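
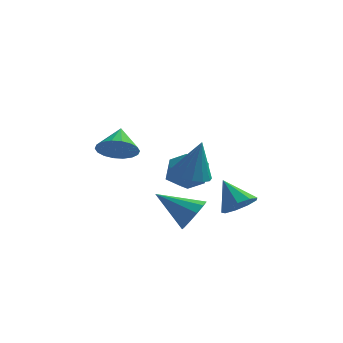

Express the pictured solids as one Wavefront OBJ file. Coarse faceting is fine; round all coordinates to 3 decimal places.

v 1.358 -3.444 -0.118
v 1.808 -3.752 0.709
v -0.478 -3.076 1.018
v 1.897 -3.149 0.658
v 1.781 -2.659 0.311
v 1.503 -2.468 -0.2
v 1.17 -2.651 -0.68
v 0.908 -3.137 -0.945
v 0.819 -3.74 -0.894
v 0.935 -4.23 -0.547
v 1.213 -4.42 -0.036
v 1.546 -4.238 0.444
v 3.467 -3.878 0.847
v 3.94 -4.322 1.528
v 2.633 -2.982 2.013
v 4.258 -3.792 1.348
v 4.206 -3.303 0.935
v 3.808 -3.082 0.48
v 3.251 -3.234 0.198
v 2.795 -3.687 0.219
v 2.654 -4.229 0.534
v 2.893 -4.607 0.996
v 3.401 -4.643 1.388
v 1.182 -3.681 2.67
v 1.797 -4.492 2.609
v 1.698 -3.439 4.65
v 2.101 -4.08 2.479
v 2.159 -3.561 2.401
v 1.954 -3.075 2.395
v 1.543 -2.75 2.462
v 1.035 -2.675 2.585
v 0.567 -2.87 2.731
v 0.263 -3.282 2.861
v 0.205 -3.801 2.939
v 0.41 -4.288 2.946
v 0.821 -4.612 2.878
v 1.329 -4.687 2.755
v -0.422 1.443 -0.238
v 0.243 2.491 -0.262
v 0.997 0.569 0.882
v 1.662 1.617 0.858
v 0.594 1.574 1.489
v -0.282 2.114 0.797
v 1.522 0.946 -0.177
v 0.646 1.486 -0.869
v 1.445 2.183 -0.225
v 0.871 2.571 0.805
v 0.369 0.489 -0.185
v -0.205 0.877 0.845
v -2.567 -0.265 2.507
v -1.58 -0.533 2.854
v -2.533 0.985 3.373
v -1.488 -0.266 2.465
v -1.61 0.001 2.085
v -1.921 0.216 1.788
v -2.361 0.335 1.633
v -2.841 0.335 1.652
v -3.267 0.217 1.84
v -3.555 0.003 2.161
v -3.647 -0.264 2.55
v -3.525 -0.531 2.93
v -3.214 -0.745 3.227
v -2.774 -0.864 3.382
v -2.294 -0.865 3.363
v -1.868 -0.746 3.175
f 2 1 4
f 2 4 3
f 4 1 5
f 4 5 3
f 5 1 6
f 5 6 3
f 6 1 7
f 6 7 3
f 7 1 8
f 7 8 3
f 8 1 9
f 8 9 3
f 9 1 10
f 9 10 3
f 10 1 11
f 10 11 3
f 11 1 12
f 11 12 3
f 12 1 2
f 12 2 3
f 14 13 16
f 14 16 15
f 16 13 17
f 16 17 15
f 17 13 18
f 17 18 15
f 18 13 19
f 18 19 15
f 19 13 20
f 19 20 15
f 20 13 21
f 20 21 15
f 21 13 22
f 21 22 15
f 22 13 23
f 22 23 15
f 23 13 14
f 23 14 15
f 25 24 27
f 25 27 26
f 27 24 28
f 27 28 26
f 28 24 29
f 28 29 26
f 29 24 30
f 29 30 26
f 30 24 31
f 30 31 26
f 31 24 32
f 31 32 26
f 32 24 33
f 32 33 26
f 33 24 34
f 33 34 26
f 34 24 35
f 34 35 26
f 35 24 36
f 35 36 26
f 36 24 37
f 36 37 26
f 37 24 25
f 37 25 26
f 38 49 43
f 38 43 39
f 38 39 45
f 38 45 48
f 38 48 49
f 39 43 47
f 43 49 42
f 49 48 40
f 48 45 44
f 45 39 46
f 41 47 42
f 41 42 40
f 41 40 44
f 41 44 46
f 41 46 47
f 42 47 43
f 40 42 49
f 44 40 48
f 46 44 45
f 47 46 39
f 51 50 53
f 51 53 52
f 53 50 54
f 53 54 52
f 54 50 55
f 54 55 52
f 55 50 56
f 55 56 52
f 56 50 57
f 56 57 52
f 57 50 58
f 57 58 52
f 58 50 59
f 58 59 52
f 59 50 60
f 59 60 52
f 60 50 61
f 60 61 52
f 61 50 62
f 61 62 52
f 62 50 63
f 62 63 52
f 63 50 64
f 63 64 52
f 64 50 65
f 64 65 52
f 65 50 51
f 65 51 52



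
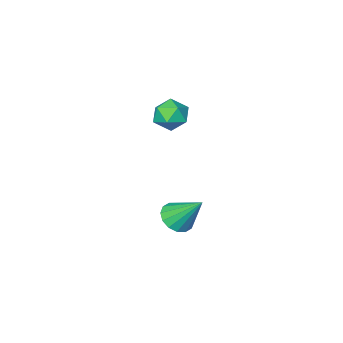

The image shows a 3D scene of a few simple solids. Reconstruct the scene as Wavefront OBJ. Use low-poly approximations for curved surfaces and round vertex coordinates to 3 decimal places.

v 4.035 0.699 -4.199
v 4.514 1.379 -4.591
v 3.525 1.981 -2.601
v 4.073 1.422 -4.766
v 3.622 1.271 -4.789
v 3.282 0.967 -4.654
v 3.143 0.591 -4.396
v 3.243 0.244 -4.086
v 3.556 0.019 -3.806
v 3.996 -0.024 -3.631
v 4.448 0.127 -3.608
v 4.788 0.432 -3.743
v 4.927 0.807 -4.001
v 4.826 1.154 -4.311
v 2.837 -0.163 2.411
v 3.384 0.476 1.955
v 3.936 -1.236 2.225
v 4.483 -0.597 1.769
v 4.318 -0.503 2.707
v 3.638 0.161 2.821
v 3.682 -0.921 1.359
v 3.002 -0.257 1.473
v 3.906 0.008 1.304
v 4.299 0.266 2.138
v 3.021 -1.026 2.042
v 3.414 -0.768 2.876
f 2 1 4
f 2 4 3
f 4 1 5
f 4 5 3
f 5 1 6
f 5 6 3
f 6 1 7
f 6 7 3
f 7 1 8
f 7 8 3
f 8 1 9
f 8 9 3
f 9 1 10
f 9 10 3
f 10 1 11
f 10 11 3
f 11 1 12
f 11 12 3
f 12 1 13
f 12 13 3
f 13 1 14
f 13 14 3
f 14 1 2
f 14 2 3
f 15 26 20
f 15 20 16
f 15 16 22
f 15 22 25
f 15 25 26
f 16 20 24
f 20 26 19
f 26 25 17
f 25 22 21
f 22 16 23
f 18 24 19
f 18 19 17
f 18 17 21
f 18 21 23
f 18 23 24
f 19 24 20
f 17 19 26
f 21 17 25
f 23 21 22
f 24 23 16



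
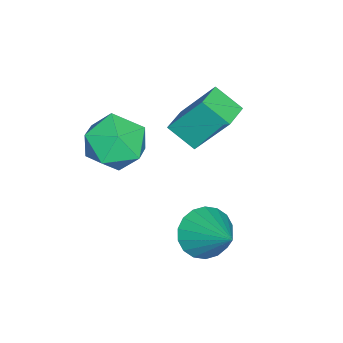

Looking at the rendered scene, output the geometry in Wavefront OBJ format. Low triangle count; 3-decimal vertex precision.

v 0.665 1.951 -3.576
v 1.233 2.166 -4.37
v 1.715 3.209 -2.484
v 0.905 2.465 -4.399
v 0.529 2.662 -4.265
v 0.18 2.719 -3.995
v -0.073 2.623 -3.641
v -0.18 2.394 -3.275
v -0.119 2.077 -2.968
v 0.097 1.736 -2.782
v 0.425 1.436 -2.753
v 0.801 1.239 -2.887
v 1.149 1.183 -3.157
v 1.402 1.278 -3.511
v 1.509 1.507 -3.877
v 1.448 1.824 -4.184
v -2.601 0.877 -1.574
v -2.732 -0.124 -0.854
v -2.69 2.051 0.043
v -2.821 1.05 0.763
v -1.479 0.81 -1.463
v -1.61 -0.191 -0.743
v -1.568 1.984 0.154
v -1.699 0.983 0.874
v 0.026 -0.332 0.632
v 0.987 -0.162 -0.064
v -0.027 -2.198 0.104
v 0.934 -2.028 -0.592
v 1.042 -1.983 0.601
v 1.075 -0.831 0.928
v -0.115 -1.529 -0.888
v -0.082 -0.377 -0.561
v 0.9 -0.902 -1.003
v 1.615 -1.183 -0.083
v -0.655 -1.177 0.123
v 0.06 -1.458 1.043
f 2 1 4
f 2 4 3
f 4 1 5
f 4 5 3
f 5 1 6
f 5 6 3
f 6 1 7
f 6 7 3
f 7 1 8
f 7 8 3
f 8 1 9
f 8 9 3
f 9 1 10
f 9 10 3
f 10 1 11
f 10 11 3
f 11 1 12
f 11 12 3
f 12 1 13
f 12 13 3
f 13 1 14
f 13 14 3
f 14 1 15
f 14 15 3
f 15 1 16
f 15 16 3
f 16 1 2
f 16 2 3
f 18 20 17
f 21 18 17
f 17 20 19
f 19 21 17
f 18 24 20
f 22 18 21
f 22 24 18
f 20 24 19
f 23 21 19
f 19 24 23
f 23 22 21
f 24 22 23
f 25 36 30
f 25 30 26
f 25 26 32
f 25 32 35
f 25 35 36
f 26 30 34
f 30 36 29
f 36 35 27
f 35 32 31
f 32 26 33
f 28 34 29
f 28 29 27
f 28 27 31
f 28 31 33
f 28 33 34
f 29 34 30
f 27 29 36
f 31 27 35
f 33 31 32
f 34 33 26



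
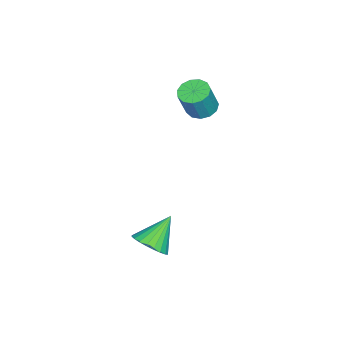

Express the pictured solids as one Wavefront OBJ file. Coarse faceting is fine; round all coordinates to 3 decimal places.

v 3.407 -2.075 -2.653
v 3.912 -2.241 -2.109
v 2.453 -1.685 -1.647
v 3.974 -1.956 -2.16
v 3.95 -1.689 -2.287
v 3.844 -1.48 -2.469
v 3.671 -1.362 -2.679
v 3.458 -1.353 -2.885
v 3.237 -1.453 -3.055
v 3.042 -1.648 -3.165
v 2.903 -1.908 -3.196
v 2.841 -2.194 -3.145
v 2.865 -2.461 -3.019
v 2.971 -2.669 -2.837
v 3.144 -2.787 -2.627
v 3.357 -2.797 -2.421
v 3.578 -2.696 -2.25
v 3.773 -2.501 -2.14
v -1.446 -2.183 1.344
v -0.883 -1.99 1.139
v -0.41 -2.123 2.31
v -0.974 -2.317 2.516
v -1.057 -1.698 1.243
v -0.585 -1.832 2.414
v -1.355 -1.561 1.378
v -0.882 -1.694 2.55
v -1.682 -1.621 1.503
v -1.209 -1.754 2.675
v -1.934 -1.86 1.578
v -1.461 -1.993 2.749
v -2.031 -2.201 1.578
v -1.558 -2.334 2.75
v -1.943 -2.537 1.504
v -1.47 -2.67 2.676
v -1.697 -2.76 1.38
v -1.224 -2.894 2.551
v -1.371 -2.801 1.244
v -0.898 -2.934 2.415
v -1.07 -2.645 1.14
v -0.597 -2.778 2.311
v -0.888 -2.343 1.101
v -0.415 -2.476 2.272
f 2 1 4
f 2 4 3
f 4 1 5
f 4 5 3
f 5 1 6
f 5 6 3
f 6 1 7
f 6 7 3
f 7 1 8
f 7 8 3
f 8 1 9
f 8 9 3
f 9 1 10
f 9 10 3
f 10 1 11
f 10 11 3
f 11 1 12
f 11 12 3
f 12 1 13
f 12 13 3
f 13 1 14
f 13 14 3
f 14 1 15
f 14 15 3
f 15 1 16
f 15 16 3
f 16 1 17
f 16 17 3
f 17 1 18
f 17 18 3
f 18 1 2
f 18 2 3
f 20 19 23
f 20 23 21
f 21 23 24
f 21 24 22
f 23 19 25
f 23 25 24
f 24 25 26
f 24 26 22
f 25 19 27
f 25 27 26
f 26 27 28
f 26 28 22
f 27 19 29
f 27 29 28
f 28 29 30
f 28 30 22
f 29 19 31
f 29 31 30
f 30 31 32
f 30 32 22
f 31 19 33
f 31 33 32
f 32 33 34
f 32 34 22
f 33 19 35
f 33 35 34
f 34 35 36
f 34 36 22
f 35 19 37
f 35 37 36
f 36 37 38
f 36 38 22
f 37 19 39
f 37 39 38
f 38 39 40
f 38 40 22
f 39 19 41
f 39 41 40
f 40 41 42
f 40 42 22
f 41 19 20
f 41 20 42
f 42 20 21
f 42 21 22



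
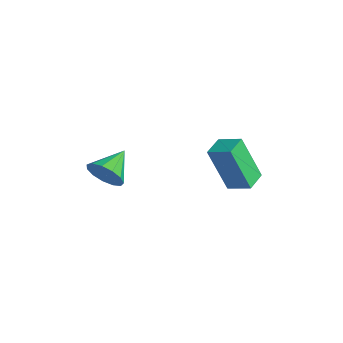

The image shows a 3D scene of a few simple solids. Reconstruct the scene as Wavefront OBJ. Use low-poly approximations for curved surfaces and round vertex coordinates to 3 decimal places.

v -1.629 -1.136 -2.434
v -1.35 -0.662 -2.944
v -2.351 -0.184 -1.946
v -1.694 -0.834 -3.118
v -2.018 -1.102 -3.075
v -2.219 -1.38 -2.828
v -2.232 -1.581 -2.457
v -2.054 -1.641 -2.078
v -1.741 -1.54 -1.813
v -1.393 -1.311 -1.745
v -1.119 -1.026 -1.896
v -1.008 -0.776 -2.218
v -1.094 -0.64 -2.608
v -0.946 3.498 -3.227
v -1.381 2.902 -1.465
v -0.275 4.081 -2.864
v -0.71 3.485 -1.103
v -0.35 2.855 -3.297
v -0.785 2.259 -1.536
v 0.321 3.438 -2.935
v -0.114 2.842 -1.173
f 2 1 4
f 2 4 3
f 4 1 5
f 4 5 3
f 5 1 6
f 5 6 3
f 6 1 7
f 6 7 3
f 7 1 8
f 7 8 3
f 8 1 9
f 8 9 3
f 9 1 10
f 9 10 3
f 10 1 11
f 10 11 3
f 11 1 12
f 11 12 3
f 12 1 13
f 12 13 3
f 13 1 2
f 13 2 3
f 15 17 14
f 18 15 14
f 14 17 16
f 16 18 14
f 15 21 17
f 19 15 18
f 19 21 15
f 17 21 16
f 20 18 16
f 16 21 20
f 20 19 18
f 21 19 20



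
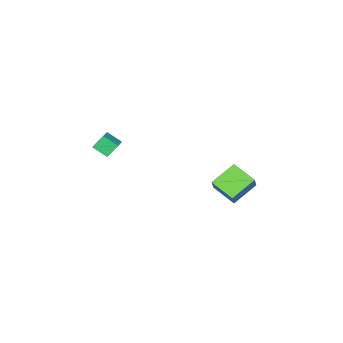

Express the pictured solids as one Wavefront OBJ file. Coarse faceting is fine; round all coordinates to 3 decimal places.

v 3.022 -3.397 1.415
v 3.48 -4.149 1.968
v 3.686 -2.754 1.739
v 4.144 -3.506 2.292
v 3.616 -3.614 0.628
v 4.074 -4.366 1.181
v 4.28 -2.971 0.952
v 4.738 -3.723 1.505
v -3.054 -1.067 -5.097
v -2.711 -2.559 -4.482
v -4.65 -1.073 -4.222
v -4.307 -2.565 -3.607
v -2.473 -0.495 -4.033
v -2.13 -1.987 -3.418
v -4.069 -0.501 -3.158
v -3.726 -1.993 -2.543
f 2 4 1
f 5 2 1
f 1 4 3
f 3 5 1
f 2 8 4
f 6 2 5
f 6 8 2
f 4 8 3
f 7 5 3
f 3 8 7
f 7 6 5
f 8 6 7
f 10 12 9
f 13 10 9
f 9 12 11
f 11 13 9
f 10 16 12
f 14 10 13
f 14 16 10
f 12 16 11
f 15 13 11
f 11 16 15
f 15 14 13
f 16 14 15



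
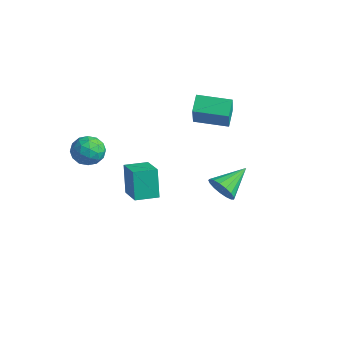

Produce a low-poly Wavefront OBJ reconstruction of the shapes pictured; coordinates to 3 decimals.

v -1.312 2.585 1.025
v -0.516 1.848 2.597
v -1.83 3.272 1.61
v -1.034 2.535 3.182
v 0.034 3.725 0.878
v 0.83 2.988 2.45
v -0.484 4.412 1.463
v 0.312 3.675 3.035
v 2.907 0.724 -0.49
v 3.262 1.031 -1.162
v 2.853 2.316 0.21
v 2.878 1.053 -1.241
v 2.501 0.999 -1.147
v 2.216 0.882 -0.903
v 2.09 0.729 -0.564
v 2.151 0.575 -0.208
v 2.386 0.455 0.083
v 2.739 0.396 0.243
v 3.131 0.413 0.235
v 3.472 0.501 0.061
v 3.683 0.64 -0.239
v 3.717 0.798 -0.597
v 3.564 0.94 -0.93
v -3.935 -1.472 0.071
v -3.351 -1.79 0.699
v -3.629 -2.63 -0.799
v -3.045 -2.948 -0.171
v -3.944 -2.951 -0.002
v -4.133 -2.235 0.536
v -2.847 -2.185 -0.636
v -3.036 -1.469 -0.098
v -2.678 -2.23 0.262
v -3.356 -2.703 0.654
v -3.624 -1.717 -0.754
v -4.302 -2.19 -0.362
v -3.67 -1.529 0.461
v -3.31 -2.891 -0.561
v -3.838 -2.893 -0.462
v -3.495 -3.079 -0.093
v -4.13 -1.791 0.365
v -3.786 -1.978 0.734
v -4.135 -2.66 0.322
v -3.194 -2.442 -0.834
v -2.85 -2.629 -0.465
v -3.485 -1.341 -0.007
v -3.142 -1.527 0.362
v -2.845 -1.76 -0.422
v -2.931 -1.974 0.574
v -2.751 -2.655 0.063
v -2.635 -2.207 -0.211
v -2.746 -1.786 0.105
v -3.33 -2.253 0.804
v -3.149 -2.933 0.293
v -3.678 -2.935 0.392
v -3.789 -2.515 0.708
v -2.934 -2.512 0.547
v -3.831 -1.487 -0.393
v -3.65 -2.167 -0.904
v -3.191 -1.905 -0.808
v -3.302 -1.485 -0.492
v -4.229 -1.765 -0.163
v -4.049 -2.446 -0.674
v -4.234 -2.634 -0.205
v -4.345 -2.213 0.111
v -4.046 -1.908 -0.647
v -3.77 0.26 -4.703
v -4.318 0.604 -3.077
v -3.285 1.431 -4.787
v -3.833 1.775 -3.161
v -2.327 -0.295 -4.099
v -2.875 0.049 -2.473
v -1.842 0.876 -4.183
v -2.39 1.22 -2.557
f 2 4 1
f 5 2 1
f 1 4 3
f 3 5 1
f 2 8 4
f 6 2 5
f 6 8 2
f 4 8 3
f 7 5 3
f 3 8 7
f 7 6 5
f 8 6 7
f 10 9 12
f 10 12 11
f 12 9 13
f 12 13 11
f 13 9 14
f 13 14 11
f 14 9 15
f 14 15 11
f 15 9 16
f 15 16 11
f 16 9 17
f 16 17 11
f 17 9 18
f 17 18 11
f 18 9 19
f 18 19 11
f 19 9 20
f 19 20 11
f 20 9 21
f 20 21 11
f 21 9 22
f 21 22 11
f 22 9 23
f 22 23 11
f 23 9 10
f 23 10 11
f 24 61 40
f 61 35 64
f 40 64 29
f 61 64 40
f 24 40 36
f 40 29 41
f 36 41 25
f 40 41 36
f 24 36 45
f 36 25 46
f 45 46 31
f 36 46 45
f 24 45 57
f 45 31 60
f 57 60 34
f 45 60 57
f 24 57 61
f 57 34 65
f 61 65 35
f 57 65 61
f 25 41 52
f 41 29 55
f 52 55 33
f 41 55 52
f 29 64 42
f 64 35 63
f 42 63 28
f 64 63 42
f 35 65 62
f 65 34 58
f 62 58 26
f 65 58 62
f 34 60 59
f 60 31 47
f 59 47 30
f 60 47 59
f 31 46 51
f 46 25 48
f 51 48 32
f 46 48 51
f 27 53 39
f 53 33 54
f 39 54 28
f 53 54 39
f 27 39 37
f 39 28 38
f 37 38 26
f 39 38 37
f 27 37 44
f 37 26 43
f 44 43 30
f 37 43 44
f 27 44 49
f 44 30 50
f 49 50 32
f 44 50 49
f 27 49 53
f 49 32 56
f 53 56 33
f 49 56 53
f 28 54 42
f 54 33 55
f 42 55 29
f 54 55 42
f 26 38 62
f 38 28 63
f 62 63 35
f 38 63 62
f 30 43 59
f 43 26 58
f 59 58 34
f 43 58 59
f 32 50 51
f 50 30 47
f 51 47 31
f 50 47 51
f 33 56 52
f 56 32 48
f 52 48 25
f 56 48 52
f 67 69 66
f 70 67 66
f 66 69 68
f 68 70 66
f 67 73 69
f 71 67 70
f 71 73 67
f 69 73 68
f 72 70 68
f 68 73 72
f 72 71 70
f 73 71 72



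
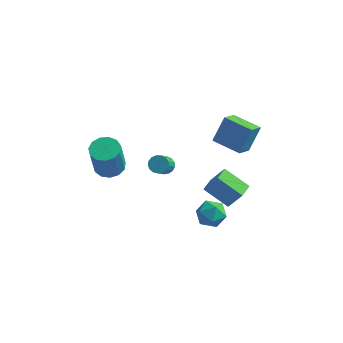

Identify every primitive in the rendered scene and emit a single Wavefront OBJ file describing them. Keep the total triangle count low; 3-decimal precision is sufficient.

v 2.409 -0.896 -1.917
v 3.147 -1.101 -2.239
v 2.333 -2.099 -1.321
v 3.071 -2.304 -1.643
v 3.023 -1.722 -1.053
v 3.07 -0.979 -1.421
v 2.41 -2.221 -2.139
v 2.457 -1.478 -2.507
v 3.147 -1.921 -2.376
v 3.526 -1.612 -1.705
v 1.954 -1.588 -1.855
v 2.333 -1.279 -1.184
v -3.413 0.345 -1.882
v -2.729 0.762 -1.763
v -2.684 0.153 0.12
v -3.367 -0.265 0.002
v -3.072 1.046 -1.663
v -3.027 0.437 0.22
v -3.523 1.107 -1.632
v -3.478 0.498 0.251
v -3.939 0.926 -1.681
v -3.894 0.317 0.202
v -4.188 0.561 -1.793
v -4.143 -0.048 0.09
v -4.191 0.127 -1.934
v -4.146 -0.483 -0.05
v -3.947 -0.239 -2.058
v -3.902 -0.848 -0.174
v -3.533 -0.418 -2.126
v -3.488 -1.028 -0.242
v -3.081 -0.356 -2.116
v -3.036 -0.965 -0.233
v -2.734 -0.071 -2.032
v -2.689 -0.68 -0.149
v -2.603 0.345 -1.901
v -2.558 -0.264 -0.017
v -1.833 3.68 -4.173
v -1.567 4.018 -3.831
v -1.541 3.118 -2.964
v -1.807 2.78 -3.307
v -1.821 4.062 -3.778
v -1.795 3.162 -2.911
v -2.078 4.018 -3.815
v -2.052 3.118 -2.948
v -2.279 3.897 -3.935
v -2.253 2.997 -3.068
v -2.377 3.726 -4.109
v -2.351 2.826 -3.242
v -2.351 3.545 -4.298
v -2.325 2.645 -3.431
v -2.207 3.394 -4.459
v -2.18 2.494 -3.592
v -1.976 3.309 -4.554
v -1.95 2.409 -3.687
v -1.713 3.309 -4.562
v -1.687 2.409 -3.695
v -1.477 3.394 -4.481
v -1.451 2.494 -3.614
v -1.323 3.545 -4.329
v -1.297 2.645 -3.462
v -1.286 3.726 -4.142
v -1.26 2.826 -3.275
v -1.374 3.897 -3.962
v -1.348 2.997 -3.095
v 1.654 2.653 0.122
v 1.53 1.658 0.705
v 1.987 3.377 1.428
v 1.862 2.382 2.011
v 3.178 2.338 -0.091
v 3.053 1.343 0.492
v 3.51 3.062 1.215
v 3.386 2.067 1.798
v 2.046 -0.844 -0.788
v 2.736 -0.795 0.289
v 2.067 0.054 -0.842
v 2.757 0.103 0.235
v 3.343 -0.923 -1.615
v 4.033 -0.874 -0.538
v 3.364 -0.025 -1.669
v 4.054 0.024 -0.592
f 1 12 6
f 1 6 2
f 1 2 8
f 1 8 11
f 1 11 12
f 2 6 10
f 6 12 5
f 12 11 3
f 11 8 7
f 8 2 9
f 4 10 5
f 4 5 3
f 4 3 7
f 4 7 9
f 4 9 10
f 5 10 6
f 3 5 12
f 7 3 11
f 9 7 8
f 10 9 2
f 14 13 17
f 14 17 15
f 15 17 18
f 15 18 16
f 17 13 19
f 17 19 18
f 18 19 20
f 18 20 16
f 19 13 21
f 19 21 20
f 20 21 22
f 20 22 16
f 21 13 23
f 21 23 22
f 22 23 24
f 22 24 16
f 23 13 25
f 23 25 24
f 24 25 26
f 24 26 16
f 25 13 27
f 25 27 26
f 26 27 28
f 26 28 16
f 27 13 29
f 27 29 28
f 28 29 30
f 28 30 16
f 29 13 31
f 29 31 30
f 30 31 32
f 30 32 16
f 31 13 33
f 31 33 32
f 32 33 34
f 32 34 16
f 33 13 35
f 33 35 34
f 34 35 36
f 34 36 16
f 35 13 14
f 35 14 36
f 36 14 15
f 36 15 16
f 38 37 41
f 38 41 39
f 39 41 42
f 39 42 40
f 41 37 43
f 41 43 42
f 42 43 44
f 42 44 40
f 43 37 45
f 43 45 44
f 44 45 46
f 44 46 40
f 45 37 47
f 45 47 46
f 46 47 48
f 46 48 40
f 47 37 49
f 47 49 48
f 48 49 50
f 48 50 40
f 49 37 51
f 49 51 50
f 50 51 52
f 50 52 40
f 51 37 53
f 51 53 52
f 52 53 54
f 52 54 40
f 53 37 55
f 53 55 54
f 54 55 56
f 54 56 40
f 55 37 57
f 55 57 56
f 56 57 58
f 56 58 40
f 57 37 59
f 57 59 58
f 58 59 60
f 58 60 40
f 59 37 61
f 59 61 60
f 60 61 62
f 60 62 40
f 61 37 63
f 61 63 62
f 62 63 64
f 62 64 40
f 63 37 38
f 63 38 64
f 64 38 39
f 64 39 40
f 66 68 65
f 69 66 65
f 65 68 67
f 67 69 65
f 66 72 68
f 70 66 69
f 70 72 66
f 68 72 67
f 71 69 67
f 67 72 71
f 71 70 69
f 72 70 71
f 74 76 73
f 77 74 73
f 73 76 75
f 75 77 73
f 74 80 76
f 78 74 77
f 78 80 74
f 76 80 75
f 79 77 75
f 75 80 79
f 79 78 77
f 80 78 79



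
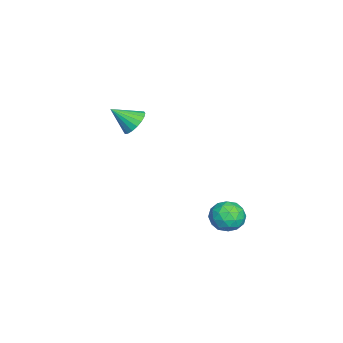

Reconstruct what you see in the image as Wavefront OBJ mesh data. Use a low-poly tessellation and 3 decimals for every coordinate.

v -2.405 -3.179 3.208
v -1.855 -2.75 3.639
v -2.255 -4.321 4.152
v -2.171 -2.66 3.798
v -2.533 -2.673 3.84
v -2.87 -2.786 3.757
v -3.115 -2.977 3.565
v -3.219 -3.207 3.302
v -3.162 -3.432 3.021
v -2.955 -3.607 2.776
v -2.639 -3.697 2.617
v -2.277 -3.684 2.575
v -1.94 -3.571 2.659
v -1.695 -3.381 2.85
v -1.591 -3.15 3.113
v -1.648 -2.925 3.395
v 3.948 2.818 0.734
v 4.607 2.225 0.913
v 2.953 1.855 1.207
v 3.612 1.262 1.386
v 3.532 2.014 1.883
v 4.147 2.608 1.591
v 3.413 1.472 0.529
v 4.028 2.066 0.237
v 4.276 1.393 0.787
v 4.35 1.728 1.624
v 3.21 2.352 0.496
v 3.284 2.687 1.333
v 4.365 2.606 0.782
v 3.195 1.474 1.338
v 3.148 1.916 1.63
v 3.535 1.567 1.735
v 4.095 2.831 1.18
v 4.482 2.483 1.286
v 3.85 2.359 1.856
v 3.078 1.597 0.834
v 3.465 1.249 0.94
v 4.025 2.513 0.385
v 4.412 2.164 0.49
v 3.71 1.721 0.264
v 4.558 1.768 0.813
v 3.973 1.202 1.091
v 3.856 1.325 0.588
v 4.217 1.675 0.416
v 4.601 1.965 1.305
v 4.016 1.399 1.583
v 3.969 1.841 1.875
v 4.331 2.191 1.703
v 4.406 1.476 1.231
v 3.544 2.681 0.537
v 2.959 2.115 0.815
v 3.229 1.889 0.417
v 3.591 2.239 0.245
v 3.587 2.878 1.029
v 3.002 2.312 1.307
v 3.343 2.405 1.704
v 3.704 2.755 1.532
v 3.154 2.604 0.889
f 2 1 4
f 2 4 3
f 4 1 5
f 4 5 3
f 5 1 6
f 5 6 3
f 6 1 7
f 6 7 3
f 7 1 8
f 7 8 3
f 8 1 9
f 8 9 3
f 9 1 10
f 9 10 3
f 10 1 11
f 10 11 3
f 11 1 12
f 11 12 3
f 12 1 13
f 12 13 3
f 13 1 14
f 13 14 3
f 14 1 15
f 14 15 3
f 15 1 16
f 15 16 3
f 16 1 2
f 16 2 3
f 17 54 33
f 54 28 57
f 33 57 22
f 54 57 33
f 17 33 29
f 33 22 34
f 29 34 18
f 33 34 29
f 17 29 38
f 29 18 39
f 38 39 24
f 29 39 38
f 17 38 50
f 38 24 53
f 50 53 27
f 38 53 50
f 17 50 54
f 50 27 58
f 54 58 28
f 50 58 54
f 18 34 45
f 34 22 48
f 45 48 26
f 34 48 45
f 22 57 35
f 57 28 56
f 35 56 21
f 57 56 35
f 28 58 55
f 58 27 51
f 55 51 19
f 58 51 55
f 27 53 52
f 53 24 40
f 52 40 23
f 53 40 52
f 24 39 44
f 39 18 41
f 44 41 25
f 39 41 44
f 20 46 32
f 46 26 47
f 32 47 21
f 46 47 32
f 20 32 30
f 32 21 31
f 30 31 19
f 32 31 30
f 20 30 37
f 30 19 36
f 37 36 23
f 30 36 37
f 20 37 42
f 37 23 43
f 42 43 25
f 37 43 42
f 20 42 46
f 42 25 49
f 46 49 26
f 42 49 46
f 21 47 35
f 47 26 48
f 35 48 22
f 47 48 35
f 19 31 55
f 31 21 56
f 55 56 28
f 31 56 55
f 23 36 52
f 36 19 51
f 52 51 27
f 36 51 52
f 25 43 44
f 43 23 40
f 44 40 24
f 43 40 44
f 26 49 45
f 49 25 41
f 45 41 18
f 49 41 45



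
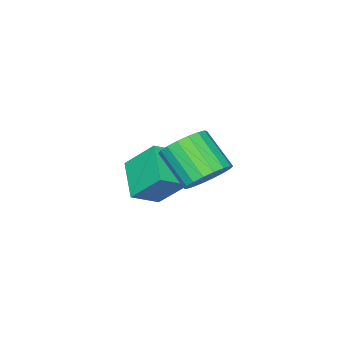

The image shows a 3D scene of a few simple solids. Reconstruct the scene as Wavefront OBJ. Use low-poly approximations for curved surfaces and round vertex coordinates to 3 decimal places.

v -1.583 0.965 1.383
v -0.654 0.837 1.314
v -0.748 -0.453 2.449
v -1.677 -0.325 2.517
v -0.687 1.113 1.626
v -0.781 -0.176 2.761
v -0.898 1.361 1.89
v -0.992 0.072 3.024
v -1.244 1.53 2.053
v -1.338 0.241 3.188
v -1.657 1.587 2.083
v -1.751 0.298 3.218
v -2.056 1.521 1.975
v -2.15 0.231 3.11
v -2.361 1.344 1.749
v -2.455 0.055 2.884
v -2.512 1.093 1.451
v -2.606 -0.197 2.586
v -2.479 0.816 1.139
v -2.573 -0.473 2.274
v -2.268 0.568 0.876
v -2.362 -0.721 2.01
v -1.922 0.399 0.712
v -2.016 -0.89 1.847
v -1.509 0.342 0.682
v -1.603 -0.947 1.817
v -1.11 0.409 0.79
v -1.204 -0.881 1.925
v -0.805 0.585 1.016
v -0.899 -0.704 2.151
v -2.717 -4.206 -0.655
v -3.047 -3.054 0.607
v -3.772 -3.856 -1.25
v -4.101 -2.704 0.012
v -1.839 -3.016 -1.512
v -2.168 -1.864 -0.25
v -2.893 -2.666 -2.107
v -3.223 -1.514 -0.845
f 2 1 5
f 2 5 3
f 3 5 6
f 3 6 4
f 5 1 7
f 5 7 6
f 6 7 8
f 6 8 4
f 7 1 9
f 7 9 8
f 8 9 10
f 8 10 4
f 9 1 11
f 9 11 10
f 10 11 12
f 10 12 4
f 11 1 13
f 11 13 12
f 12 13 14
f 12 14 4
f 13 1 15
f 13 15 14
f 14 15 16
f 14 16 4
f 15 1 17
f 15 17 16
f 16 17 18
f 16 18 4
f 17 1 19
f 17 19 18
f 18 19 20
f 18 20 4
f 19 1 21
f 19 21 20
f 20 21 22
f 20 22 4
f 21 1 23
f 21 23 22
f 22 23 24
f 22 24 4
f 23 1 25
f 23 25 24
f 24 25 26
f 24 26 4
f 25 1 27
f 25 27 26
f 26 27 28
f 26 28 4
f 27 1 29
f 27 29 28
f 28 29 30
f 28 30 4
f 29 1 2
f 29 2 30
f 30 2 3
f 30 3 4
f 32 34 31
f 35 32 31
f 31 34 33
f 33 35 31
f 32 38 34
f 36 32 35
f 36 38 32
f 34 38 33
f 37 35 33
f 33 38 37
f 37 36 35
f 38 36 37



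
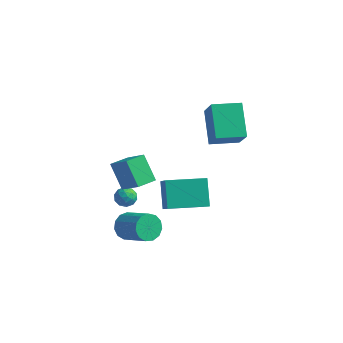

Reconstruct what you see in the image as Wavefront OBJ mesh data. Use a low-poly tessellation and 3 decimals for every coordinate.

v -0.101 -0.339 0.936
v 1.03 -1.382 2.15
v 1.352 1.176 0.884
v 2.483 0.133 2.098
v 0.637 -1.093 -0.398
v 1.768 -2.136 0.816
v 2.09 0.422 -0.45
v 3.221 -0.621 0.764
v -3.728 1.39 -2.358
v -3.104 1.241 -2.19
v -3.756 0.539 -3.01
v -3.132 0.39 -2.842
v -3.62 0.324 -2.398
v -3.602 0.85 -1.995
v -3.258 0.93 -3.205
v -3.24 1.456 -2.802
v -2.814 0.957 -2.713
v -3.038 0.582 -2.215
v -3.822 1.198 -2.985
v -4.046 0.823 -2.487
v -3.413 1.39 -2.217
v -3.447 0.39 -2.983
v -3.733 0.351 -2.722
v -3.367 0.264 -2.624
v -3.706 1.16 -2.102
v -3.34 1.072 -2.004
v -3.643 0.534 -2.126
v -3.52 0.708 -3.196
v -3.154 0.62 -3.098
v -3.493 1.516 -2.576
v -3.127 1.429 -2.478
v -3.217 1.246 -3.074
v -2.876 1.135 -2.426
v -2.893 0.635 -2.809
v -2.967 0.953 -3.022
v -2.956 1.262 -2.785
v -3.008 0.915 -2.133
v -3.025 0.415 -2.516
v -3.311 0.376 -2.255
v -3.301 0.685 -2.018
v -2.837 0.748 -2.44
v -3.835 1.365 -2.684
v -3.852 0.865 -3.067
v -3.559 1.095 -3.182
v -3.549 1.404 -2.945
v -3.967 1.145 -2.391
v -3.984 0.645 -2.774
v -3.904 0.518 -2.415
v -3.893 0.827 -2.178
v -4.023 1.032 -2.76
v -3.152 0.28 -1.49
v -4.139 0.535 -0.079
v -2.921 1.426 -1.535
v -3.907 1.681 -0.125
v -1.873 0.059 -0.555
v -2.859 0.314 0.855
v -1.641 1.205 -0.601
v -2.628 1.46 0.81
v 0.544 2.826 2.259
v -0.569 3.895 3.757
v 1.594 4.031 2.18
v 0.48 5.099 3.677
v 1.62 1.981 3.663
v 0.506 3.049 5.16
v 2.669 3.185 3.583
v 1.556 4.254 5.081
v -1.527 -1.28 -2.663
v -1.139 -0.938 -3.337
v 0.455 -1.157 -2.531
v 0.067 -1.5 -1.857
v -1.239 -0.576 -3.041
v 0.355 -0.795 -2.234
v -1.431 -0.437 -2.624
v 0.163 -0.656 -1.818
v -1.653 -0.566 -2.22
v -0.059 -0.785 -1.414
v -1.835 -0.922 -1.957
v -0.241 -1.141 -1.15
v -1.92 -1.392 -1.918
v -0.325 -1.611 -1.111
v -1.879 -1.826 -2.115
v -0.285 -2.045 -1.309
v -1.727 -2.087 -2.487
v -0.133 -2.307 -1.68
v -1.512 -2.092 -2.914
v 0.083 -2.311 -2.108
v -1.301 -1.84 -3.262
v 0.293 -2.059 -2.456
v -1.162 -1.409 -3.42
v 0.432 -1.628 -2.613
f 2 4 1
f 5 2 1
f 1 4 3
f 3 5 1
f 2 8 4
f 6 2 5
f 6 8 2
f 4 8 3
f 7 5 3
f 3 8 7
f 7 6 5
f 8 6 7
f 9 46 25
f 46 20 49
f 25 49 14
f 46 49 25
f 9 25 21
f 25 14 26
f 21 26 10
f 25 26 21
f 9 21 30
f 21 10 31
f 30 31 16
f 21 31 30
f 9 30 42
f 30 16 45
f 42 45 19
f 30 45 42
f 9 42 46
f 42 19 50
f 46 50 20
f 42 50 46
f 10 26 37
f 26 14 40
f 37 40 18
f 26 40 37
f 14 49 27
f 49 20 48
f 27 48 13
f 49 48 27
f 20 50 47
f 50 19 43
f 47 43 11
f 50 43 47
f 19 45 44
f 45 16 32
f 44 32 15
f 45 32 44
f 16 31 36
f 31 10 33
f 36 33 17
f 31 33 36
f 12 38 24
f 38 18 39
f 24 39 13
f 38 39 24
f 12 24 22
f 24 13 23
f 22 23 11
f 24 23 22
f 12 22 29
f 22 11 28
f 29 28 15
f 22 28 29
f 12 29 34
f 29 15 35
f 34 35 17
f 29 35 34
f 12 34 38
f 34 17 41
f 38 41 18
f 34 41 38
f 13 39 27
f 39 18 40
f 27 40 14
f 39 40 27
f 11 23 47
f 23 13 48
f 47 48 20
f 23 48 47
f 15 28 44
f 28 11 43
f 44 43 19
f 28 43 44
f 17 35 36
f 35 15 32
f 36 32 16
f 35 32 36
f 18 41 37
f 41 17 33
f 37 33 10
f 41 33 37
f 52 54 51
f 55 52 51
f 51 54 53
f 53 55 51
f 52 58 54
f 56 52 55
f 56 58 52
f 54 58 53
f 57 55 53
f 53 58 57
f 57 56 55
f 58 56 57
f 60 62 59
f 63 60 59
f 59 62 61
f 61 63 59
f 60 66 62
f 64 60 63
f 64 66 60
f 62 66 61
f 65 63 61
f 61 66 65
f 65 64 63
f 66 64 65
f 68 67 71
f 68 71 69
f 69 71 72
f 69 72 70
f 71 67 73
f 71 73 72
f 72 73 74
f 72 74 70
f 73 67 75
f 73 75 74
f 74 75 76
f 74 76 70
f 75 67 77
f 75 77 76
f 76 77 78
f 76 78 70
f 77 67 79
f 77 79 78
f 78 79 80
f 78 80 70
f 79 67 81
f 79 81 80
f 80 81 82
f 80 82 70
f 81 67 83
f 81 83 82
f 82 83 84
f 82 84 70
f 83 67 85
f 83 85 84
f 84 85 86
f 84 86 70
f 85 67 87
f 85 87 86
f 86 87 88
f 86 88 70
f 87 67 89
f 87 89 88
f 88 89 90
f 88 90 70
f 89 67 68
f 89 68 90
f 90 68 69
f 90 69 70



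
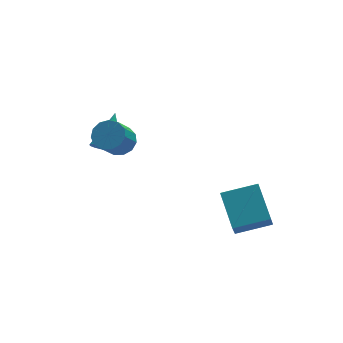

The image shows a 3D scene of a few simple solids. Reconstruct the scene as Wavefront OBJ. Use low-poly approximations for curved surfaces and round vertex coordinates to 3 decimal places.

v 3.283 -3.777 -2.333
v 2.922 -4.421 -1.252
v 3.294 -2.129 -1.348
v 2.933 -2.773 -0.266
v 4.927 -4.027 -1.934
v 4.566 -4.671 -0.852
v 4.938 -2.379 -0.948
v 4.577 -3.023 0.133
v -1.28 0.247 1.474
v -0.81 -0.271 1.716
v -0.48 1.513 2.626
v -0.656 -0.151 1.478
v -0.61 0.037 1.239
v -0.68 0.262 1.041
v -0.854 0.484 0.917
v -1.101 0.665 0.89
v -1.379 0.774 0.964
v -1.64 0.792 1.125
v -1.839 0.715 1.347
v -1.941 0.558 1.591
v -1.929 0.347 1.815
v -1.805 0.118 1.979
v -1.59 -0.088 2.056
v -1.321 -0.236 2.033
v -1.046 -0.301 1.912
v -0.919 -0.676 2.63
v -0.239 -0.789 2.972
v -0.941 -1.497 4.133
v -1.621 -1.384 3.79
v -0.386 -0.407 3.116
v -1.088 -1.116 4.277
v -0.702 -0.111 3.106
v -1.405 -0.819 4.266
v -1.088 0.006 2.944
v -1.79 -0.702 4.105
v -1.419 -0.093 2.683
v -2.121 -0.801 3.843
v -1.592 -0.378 2.405
v -2.294 -1.086 3.565
v -1.551 -0.757 2.198
v -2.253 -1.465 3.358
v -1.309 -1.11 2.128
v -2.012 -1.819 3.289
v -0.944 -1.326 2.218
v -1.646 -2.034 3.378
v -0.57 -1.335 2.438
v -1.272 -2.043 3.599
v -0.307 -1.135 2.72
v -1.01 -1.843 3.88
f 2 4 1
f 5 2 1
f 1 4 3
f 3 5 1
f 2 8 4
f 6 2 5
f 6 8 2
f 4 8 3
f 7 5 3
f 3 8 7
f 7 6 5
f 8 6 7
f 10 9 12
f 10 12 11
f 12 9 13
f 12 13 11
f 13 9 14
f 13 14 11
f 14 9 15
f 14 15 11
f 15 9 16
f 15 16 11
f 16 9 17
f 16 17 11
f 17 9 18
f 17 18 11
f 18 9 19
f 18 19 11
f 19 9 20
f 19 20 11
f 20 9 21
f 20 21 11
f 21 9 22
f 21 22 11
f 22 9 23
f 22 23 11
f 23 9 24
f 23 24 11
f 24 9 25
f 24 25 11
f 25 9 10
f 25 10 11
f 27 26 30
f 27 30 28
f 28 30 31
f 28 31 29
f 30 26 32
f 30 32 31
f 31 32 33
f 31 33 29
f 32 26 34
f 32 34 33
f 33 34 35
f 33 35 29
f 34 26 36
f 34 36 35
f 35 36 37
f 35 37 29
f 36 26 38
f 36 38 37
f 37 38 39
f 37 39 29
f 38 26 40
f 38 40 39
f 39 40 41
f 39 41 29
f 40 26 42
f 40 42 41
f 41 42 43
f 41 43 29
f 42 26 44
f 42 44 43
f 43 44 45
f 43 45 29
f 44 26 46
f 44 46 45
f 45 46 47
f 45 47 29
f 46 26 48
f 46 48 47
f 47 48 49
f 47 49 29
f 48 26 27
f 48 27 49
f 49 27 28
f 49 28 29



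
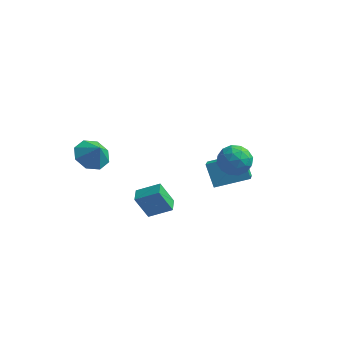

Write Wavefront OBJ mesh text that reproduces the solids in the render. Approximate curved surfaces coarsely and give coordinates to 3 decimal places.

v -3.816 -2.485 1.128
v -2.923 -2.312 0.625
v -3.244 -2.755 2.052
v -3.199 -1.66 0.987
v -3.838 -1.491 1.431
v -4.463 -1.904 1.698
v -4.71 -2.658 1.631
v -4.433 -3.311 1.269
v -3.795 -3.48 0.824
v -3.169 -3.066 0.558
v -0.383 -3.583 -2.218
v -1.065 -3.772 -0.827
v -0.58 -2.746 -2.2
v -1.261 -2.935 -0.81
v 0.861 -3.305 -1.57
v 0.18 -3.494 -0.18
v 0.665 -2.468 -1.553
v -0.017 -2.657 -0.162
v 1.178 3.766 -5.144
v 1.476 2.374 -4.216
v 0.495 4.458 -3.885
v 0.793 3.066 -2.957
v 3.047 4.554 -4.563
v 3.345 3.162 -3.635
v 2.364 5.246 -3.304
v 2.662 3.854 -2.376
v 3.557 0.512 0.797
v 4.021 -0.118 1.453
v 2.719 -0.762 0.167
v 3.183 -1.392 0.823
v 2.507 -0.708 1.163
v 3.025 0.08 1.553
v 3.715 -0.96 0.067
v 4.233 -0.172 0.457
v 4.118 -1.027 1.002
v 3.372 -0.871 1.679
v 3.368 -0.009 -0.059
v 2.622 0.147 0.618
v 3.863 0.309 1.181
v 2.877 -1.189 0.439
v 2.48 -0.787 0.64
v 2.753 -1.157 1.025
v 3.277 0.425 1.239
v 3.55 0.055 1.625
v 2.66 -0.292 1.454
v 3.19 -0.935 -0.005
v 3.463 -1.305 0.381
v 3.987 0.277 0.595
v 4.26 -0.093 0.98
v 4.08 -0.588 0.166
v 4.192 -0.595 1.301
v 3.7 -1.344 0.93
v 4.012 -1.091 0.486
v 4.317 -0.628 0.715
v 3.754 -0.504 1.699
v 3.261 -1.253 1.328
v 2.864 -0.851 1.528
v 3.168 -0.388 1.757
v 3.811 -1.038 1.433
v 3.479 0.373 0.292
v 2.986 -0.376 -0.079
v 3.572 -0.492 -0.137
v 3.876 -0.029 0.092
v 3.04 0.464 0.69
v 2.548 -0.285 0.319
v 2.423 -0.252 0.905
v 2.728 0.211 1.134
v 2.929 0.158 0.187
f 2 1 4
f 2 4 3
f 4 1 5
f 4 5 3
f 5 1 6
f 5 6 3
f 6 1 7
f 6 7 3
f 7 1 8
f 7 8 3
f 8 1 9
f 8 9 3
f 9 1 10
f 9 10 3
f 10 1 2
f 10 2 3
f 12 14 11
f 15 12 11
f 11 14 13
f 13 15 11
f 12 18 14
f 16 12 15
f 16 18 12
f 14 18 13
f 17 15 13
f 13 18 17
f 17 16 15
f 18 16 17
f 20 22 19
f 23 20 19
f 19 22 21
f 21 23 19
f 20 26 22
f 24 20 23
f 24 26 20
f 22 26 21
f 25 23 21
f 21 26 25
f 25 24 23
f 26 24 25
f 27 64 43
f 64 38 67
f 43 67 32
f 64 67 43
f 27 43 39
f 43 32 44
f 39 44 28
f 43 44 39
f 27 39 48
f 39 28 49
f 48 49 34
f 39 49 48
f 27 48 60
f 48 34 63
f 60 63 37
f 48 63 60
f 27 60 64
f 60 37 68
f 64 68 38
f 60 68 64
f 28 44 55
f 44 32 58
f 55 58 36
f 44 58 55
f 32 67 45
f 67 38 66
f 45 66 31
f 67 66 45
f 38 68 65
f 68 37 61
f 65 61 29
f 68 61 65
f 37 63 62
f 63 34 50
f 62 50 33
f 63 50 62
f 34 49 54
f 49 28 51
f 54 51 35
f 49 51 54
f 30 56 42
f 56 36 57
f 42 57 31
f 56 57 42
f 30 42 40
f 42 31 41
f 40 41 29
f 42 41 40
f 30 40 47
f 40 29 46
f 47 46 33
f 40 46 47
f 30 47 52
f 47 33 53
f 52 53 35
f 47 53 52
f 30 52 56
f 52 35 59
f 56 59 36
f 52 59 56
f 31 57 45
f 57 36 58
f 45 58 32
f 57 58 45
f 29 41 65
f 41 31 66
f 65 66 38
f 41 66 65
f 33 46 62
f 46 29 61
f 62 61 37
f 46 61 62
f 35 53 54
f 53 33 50
f 54 50 34
f 53 50 54
f 36 59 55
f 59 35 51
f 55 51 28
f 59 51 55



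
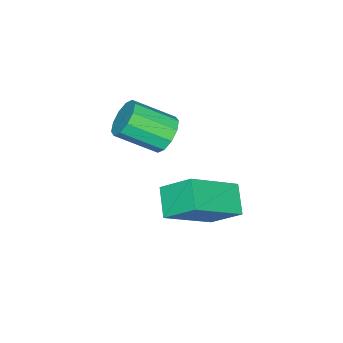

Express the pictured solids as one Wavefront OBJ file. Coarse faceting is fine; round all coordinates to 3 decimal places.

v 2.528 -3.125 -1.172
v 2.784 -3.362 -1.721
v 3.408 -4.411 -0.976
v 3.152 -4.175 -0.428
v 3.044 -3.098 -1.566
v 3.668 -4.147 -0.821
v 3.107 -2.844 -1.261
v 3.731 -3.893 -0.516
v 2.949 -2.698 -0.922
v 3.573 -3.747 -0.178
v 2.63 -2.715 -0.679
v 3.254 -3.764 0.066
v 2.272 -2.889 -0.624
v 2.896 -3.938 0.121
v 2.012 -3.153 -0.779
v 2.636 -4.202 -0.034
v 1.949 -3.407 -1.084
v 2.573 -4.456 -0.339
v 2.107 -3.553 -1.422
v 2.731 -4.602 -0.678
v 2.426 -3.536 -1.666
v 3.05 -4.585 -0.921
v 1.761 -2.246 -4.05
v 1.622 -1.3 -3.276
v 2.443 -1.691 -4.605
v 2.305 -0.746 -3.831
v 3.215 -2.934 -2.949
v 3.077 -1.989 -2.175
v 3.898 -2.38 -3.504
v 3.759 -1.434 -2.73
f 2 1 5
f 2 5 3
f 3 5 6
f 3 6 4
f 5 1 7
f 5 7 6
f 6 7 8
f 6 8 4
f 7 1 9
f 7 9 8
f 8 9 10
f 8 10 4
f 9 1 11
f 9 11 10
f 10 11 12
f 10 12 4
f 11 1 13
f 11 13 12
f 12 13 14
f 12 14 4
f 13 1 15
f 13 15 14
f 14 15 16
f 14 16 4
f 15 1 17
f 15 17 16
f 16 17 18
f 16 18 4
f 17 1 19
f 17 19 18
f 18 19 20
f 18 20 4
f 19 1 21
f 19 21 20
f 20 21 22
f 20 22 4
f 21 1 2
f 21 2 22
f 22 2 3
f 22 3 4
f 24 26 23
f 27 24 23
f 23 26 25
f 25 27 23
f 24 30 26
f 28 24 27
f 28 30 24
f 26 30 25
f 29 27 25
f 25 30 29
f 29 28 27
f 30 28 29



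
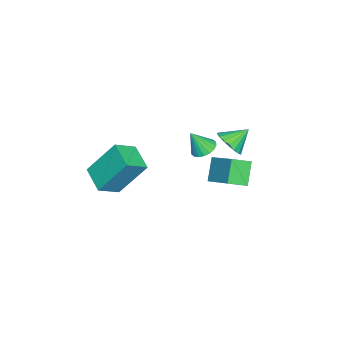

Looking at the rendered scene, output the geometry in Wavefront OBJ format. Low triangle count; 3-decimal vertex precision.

v 0.993 0.906 0.017
v 1.396 1.445 -0.134
v 0.447 1.494 0.663
v 1.172 1.466 -0.343
v 0.912 1.377 -0.48
v 0.668 1.194 -0.519
v 0.489 0.954 -0.452
v 0.41 0.704 -0.292
v 0.445 0.495 -0.07
v 0.59 0.366 0.168
v 0.814 0.345 0.377
v 1.073 0.435 0.515
v 1.317 0.617 0.554
v 1.496 0.857 0.486
v 1.576 1.107 0.326
v 1.54 1.317 0.105
v -1.398 -1.12 -2.397
v -0.834 -1.11 -2.571
v -1.082 -1.58 -1.403
v -0.863 -0.877 -2.454
v -0.998 -0.692 -2.326
v -1.212 -0.591 -2.211
v -1.463 -0.596 -2.134
v -1.701 -0.704 -2.108
v -1.879 -0.895 -2.14
v -1.961 -1.13 -2.223
v -1.932 -1.363 -2.34
v -1.797 -1.548 -2.468
v -1.583 -1.648 -2.583
v -1.333 -1.644 -2.66
v -1.095 -1.535 -2.686
v -0.917 -1.345 -2.654
v -1.17 0.024 -4.103
v -1.892 -0.096 -3.153
v -0.201 1.265 -3.21
v -0.923 1.145 -2.26
v -0.637 -0.625 -3.78
v -1.359 -0.745 -2.83
v 0.332 0.616 -2.887
v -0.39 0.496 -1.937
v 3.036 -3.359 -1.465
v 2.702 -2.298 0.063
v 3.832 -2.506 -1.884
v 3.499 -1.445 -0.356
v 3.841 -3.855 -0.944
v 3.508 -2.794 0.584
v 4.638 -3.002 -1.363
v 4.304 -1.941 0.165
f 2 1 4
f 2 4 3
f 4 1 5
f 4 5 3
f 5 1 6
f 5 6 3
f 6 1 7
f 6 7 3
f 7 1 8
f 7 8 3
f 8 1 9
f 8 9 3
f 9 1 10
f 9 10 3
f 10 1 11
f 10 11 3
f 11 1 12
f 11 12 3
f 12 1 13
f 12 13 3
f 13 1 14
f 13 14 3
f 14 1 15
f 14 15 3
f 15 1 16
f 15 16 3
f 16 1 2
f 16 2 3
f 18 17 20
f 18 20 19
f 20 17 21
f 20 21 19
f 21 17 22
f 21 22 19
f 22 17 23
f 22 23 19
f 23 17 24
f 23 24 19
f 24 17 25
f 24 25 19
f 25 17 26
f 25 26 19
f 26 17 27
f 26 27 19
f 27 17 28
f 27 28 19
f 28 17 29
f 28 29 19
f 29 17 30
f 29 30 19
f 30 17 31
f 30 31 19
f 31 17 32
f 31 32 19
f 32 17 18
f 32 18 19
f 34 36 33
f 37 34 33
f 33 36 35
f 35 37 33
f 34 40 36
f 38 34 37
f 38 40 34
f 36 40 35
f 39 37 35
f 35 40 39
f 39 38 37
f 40 38 39
f 42 44 41
f 45 42 41
f 41 44 43
f 43 45 41
f 42 48 44
f 46 42 45
f 46 48 42
f 44 48 43
f 47 45 43
f 43 48 47
f 47 46 45
f 48 46 47



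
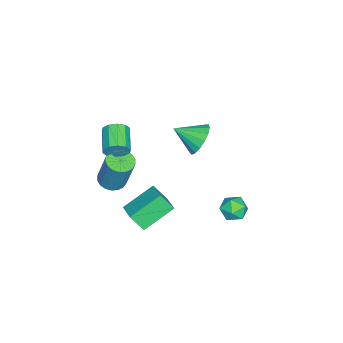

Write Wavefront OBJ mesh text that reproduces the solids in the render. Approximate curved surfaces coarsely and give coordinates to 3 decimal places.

v 2.456 -2.309 0.324
v 2.752 -2.571 0.89
v 1.5 -3.053 1.322
v 1.204 -2.791 0.756
v 2.629 -2.172 0.978
v 1.377 -2.654 1.41
v 2.44 -1.826 0.816
v 1.188 -2.308 1.248
v 2.257 -1.664 0.467
v 1.005 -2.146 0.899
v 2.15 -1.748 0.062
v 0.898 -2.231 0.495
v 2.16 -2.047 -0.242
v 0.908 -2.529 0.19
v 2.283 -2.446 -0.33
v 1.031 -2.928 0.102
v 2.472 -2.792 -0.168
v 1.22 -3.274 0.264
v 2.655 -2.954 0.181
v 1.403 -3.436 0.613
v 2.762 -2.869 0.585
v 1.51 -3.352 1.018
v -2.125 0.444 -2.136
v -1.317 0.283 -2.702
v -1.875 -0.864 -1.404
v -1.147 0.526 -2.326
v -1.201 0.75 -1.906
v -1.468 0.904 -1.54
v -1.885 0.953 -1.31
v -2.357 0.885 -1.269
v -2.776 0.716 -1.427
v -3.046 0.485 -1.747
v -3.105 0.245 -2.157
v -2.94 0.05 -2.562
v -2.588 -0.055 -2.869
v -2.13 -0.045 -3.008
v -1.672 0.077 -2.948
v 2.213 -2.679 -2.267
v 2.844 -3.065 -2.263
v 3.198 -2.467 -0.249
v 2.567 -2.081 -0.253
v 2.941 -2.768 -2.368
v 3.294 -2.171 -0.354
v 2.893 -2.453 -2.453
v 3.247 -1.856 -0.439
v 2.711 -2.183 -2.501
v 3.064 -1.586 -0.487
v 2.43 -2.012 -2.503
v 2.783 -1.414 -0.489
v 2.106 -1.972 -2.458
v 2.459 -1.374 -0.444
v 1.803 -2.072 -2.375
v 2.157 -1.475 -0.361
v 1.582 -2.293 -2.271
v 1.936 -1.695 -0.257
v 1.486 -2.589 -2.166
v 1.839 -1.992 -0.152
v 1.533 -2.904 -2.081
v 1.887 -2.307 -0.067
v 1.716 -3.174 -2.033
v 2.069 -2.577 -0.019
v 1.997 -3.346 -2.031
v 2.35 -2.748 -0.017
v 2.321 -3.386 -2.076
v 2.674 -2.788 -0.062
v 2.623 -3.285 -2.159
v 2.977 -2.688 -0.145
v 0.815 3.844 -3.973
v 1.28 3.829 -3.336
v 1.12 2.631 -4.224
v 1.585 2.616 -3.587
v 0.802 2.658 -3.502
v 0.614 3.408 -3.347
v 1.786 3.052 -4.213
v 1.598 3.802 -4.058
v 1.881 3.34 -3.485
v 1.273 3.096 -3.046
v 1.127 3.364 -4.514
v 0.519 3.12 -4.075
v 4.004 -0.782 -3.232
v 4.078 -1.452 -2.325
v 2.814 0.34 -2.305
v 2.888 -0.33 -1.398
v 4.992 -0.09 -2.802
v 5.066 -0.76 -1.895
v 3.802 1.032 -1.875
v 3.876 0.362 -0.968
f 2 1 5
f 2 5 3
f 3 5 6
f 3 6 4
f 5 1 7
f 5 7 6
f 6 7 8
f 6 8 4
f 7 1 9
f 7 9 8
f 8 9 10
f 8 10 4
f 9 1 11
f 9 11 10
f 10 11 12
f 10 12 4
f 11 1 13
f 11 13 12
f 12 13 14
f 12 14 4
f 13 1 15
f 13 15 14
f 14 15 16
f 14 16 4
f 15 1 17
f 15 17 16
f 16 17 18
f 16 18 4
f 17 1 19
f 17 19 18
f 18 19 20
f 18 20 4
f 19 1 21
f 19 21 20
f 20 21 22
f 20 22 4
f 21 1 2
f 21 2 22
f 22 2 3
f 22 3 4
f 24 23 26
f 24 26 25
f 26 23 27
f 26 27 25
f 27 23 28
f 27 28 25
f 28 23 29
f 28 29 25
f 29 23 30
f 29 30 25
f 30 23 31
f 30 31 25
f 31 23 32
f 31 32 25
f 32 23 33
f 32 33 25
f 33 23 34
f 33 34 25
f 34 23 35
f 34 35 25
f 35 23 36
f 35 36 25
f 36 23 37
f 36 37 25
f 37 23 24
f 37 24 25
f 39 38 42
f 39 42 40
f 40 42 43
f 40 43 41
f 42 38 44
f 42 44 43
f 43 44 45
f 43 45 41
f 44 38 46
f 44 46 45
f 45 46 47
f 45 47 41
f 46 38 48
f 46 48 47
f 47 48 49
f 47 49 41
f 48 38 50
f 48 50 49
f 49 50 51
f 49 51 41
f 50 38 52
f 50 52 51
f 51 52 53
f 51 53 41
f 52 38 54
f 52 54 53
f 53 54 55
f 53 55 41
f 54 38 56
f 54 56 55
f 55 56 57
f 55 57 41
f 56 38 58
f 56 58 57
f 57 58 59
f 57 59 41
f 58 38 60
f 58 60 59
f 59 60 61
f 59 61 41
f 60 38 62
f 60 62 61
f 61 62 63
f 61 63 41
f 62 38 64
f 62 64 63
f 63 64 65
f 63 65 41
f 64 38 66
f 64 66 65
f 65 66 67
f 65 67 41
f 66 38 39
f 66 39 67
f 67 39 40
f 67 40 41
f 68 79 73
f 68 73 69
f 68 69 75
f 68 75 78
f 68 78 79
f 69 73 77
f 73 79 72
f 79 78 70
f 78 75 74
f 75 69 76
f 71 77 72
f 71 72 70
f 71 70 74
f 71 74 76
f 71 76 77
f 72 77 73
f 70 72 79
f 74 70 78
f 76 74 75
f 77 76 69
f 81 83 80
f 84 81 80
f 80 83 82
f 82 84 80
f 81 87 83
f 85 81 84
f 85 87 81
f 83 87 82
f 86 84 82
f 82 87 86
f 86 85 84
f 87 85 86



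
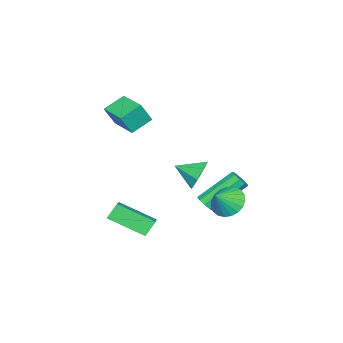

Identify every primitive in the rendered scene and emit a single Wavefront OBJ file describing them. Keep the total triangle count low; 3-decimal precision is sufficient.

v -0.858 -3.064 2.402
v -0.415 -3.375 3.438
v -0.105 -1.701 2.489
v 0.339 -2.012 3.526
v 0.081 -3.548 1.854
v 0.525 -3.859 2.891
v 0.835 -2.185 1.942
v 1.278 -2.496 2.978
v -1.364 0.35 -3.056
v -1.013 0.239 -2.661
v -2.225 1.38 -1.268
v -2.576 1.49 -1.664
v -0.916 0.552 -2.832
v -2.128 1.692 -1.439
v -1.029 0.77 -3.108
v -2.241 1.91 -1.716
v -1.298 0.791 -3.36
v -2.51 1.932 -1.968
v -1.598 0.606 -3.47
v -2.81 1.746 -2.077
v -1.789 0.301 -3.386
v -3.001 1.441 -1.993
v -1.781 0.019 -3.148
v -2.993 1.159 -1.755
v -1.578 -0.109 -2.867
v -2.79 1.032 -1.474
v -1.274 -0.021 -2.675
v -2.487 1.119 -1.282
v -2.253 -0.464 -1.836
v -1.899 -0.031 -1.118
v -1.887 -1.576 -1.344
v -2.566 -0.207 -1.021
v -3.049 -0.533 -1.401
v -3.066 -0.819 -2.036
v -2.606 -0.897 -2.554
v -1.94 -0.721 -2.651
v -1.456 -0.394 -2.27
v -1.439 -0.108 -1.635
v -0.391 2.037 -1.91
v 0.169 1.838 -2.572
v 0.431 1.823 -1.15
v 0.225 2.201 -2.531
v 0.175 2.536 -2.382
v 0.027 2.785 -2.151
v -0.194 2.904 -1.879
v -0.448 2.874 -1.612
v -0.693 2.699 -1.397
v -0.886 2.409 -1.27
v -0.993 2.055 -1.254
v -0.996 1.698 -1.352
v -0.894 1.4 -1.546
v -0.706 1.211 -1.802
v -0.463 1.166 -2.078
v -0.207 1.271 -2.324
v 0.016 1.509 -2.499
v 0.91 -0.891 -3.287
v 1.356 -2.615 -2.422
v 1.871 -0.378 -2.762
v 2.318 -2.102 -1.896
v 1.422 -1.118 -4.004
v 1.869 -2.842 -3.138
v 2.384 -0.605 -3.478
v 2.83 -2.329 -2.613
f 2 4 1
f 5 2 1
f 1 4 3
f 3 5 1
f 2 8 4
f 6 2 5
f 6 8 2
f 4 8 3
f 7 5 3
f 3 8 7
f 7 6 5
f 8 6 7
f 10 9 13
f 10 13 11
f 11 13 14
f 11 14 12
f 13 9 15
f 13 15 14
f 14 15 16
f 14 16 12
f 15 9 17
f 15 17 16
f 16 17 18
f 16 18 12
f 17 9 19
f 17 19 18
f 18 19 20
f 18 20 12
f 19 9 21
f 19 21 20
f 20 21 22
f 20 22 12
f 21 9 23
f 21 23 22
f 22 23 24
f 22 24 12
f 23 9 25
f 23 25 24
f 24 25 26
f 24 26 12
f 25 9 27
f 25 27 26
f 26 27 28
f 26 28 12
f 27 9 10
f 27 10 28
f 28 10 11
f 28 11 12
f 30 29 32
f 30 32 31
f 32 29 33
f 32 33 31
f 33 29 34
f 33 34 31
f 34 29 35
f 34 35 31
f 35 29 36
f 35 36 31
f 36 29 37
f 36 37 31
f 37 29 38
f 37 38 31
f 38 29 30
f 38 30 31
f 40 39 42
f 40 42 41
f 42 39 43
f 42 43 41
f 43 39 44
f 43 44 41
f 44 39 45
f 44 45 41
f 45 39 46
f 45 46 41
f 46 39 47
f 46 47 41
f 47 39 48
f 47 48 41
f 48 39 49
f 48 49 41
f 49 39 50
f 49 50 41
f 50 39 51
f 50 51 41
f 51 39 52
f 51 52 41
f 52 39 53
f 52 53 41
f 53 39 54
f 53 54 41
f 54 39 55
f 54 55 41
f 55 39 40
f 55 40 41
f 57 59 56
f 60 57 56
f 56 59 58
f 58 60 56
f 57 63 59
f 61 57 60
f 61 63 57
f 59 63 58
f 62 60 58
f 58 63 62
f 62 61 60
f 63 61 62



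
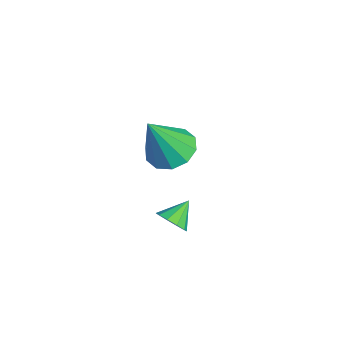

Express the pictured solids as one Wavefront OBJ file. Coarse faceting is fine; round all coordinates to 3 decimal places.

v 0.739 -0.139 -3.427
v 1.055 -0.329 -2.941
v 0.261 0.539 -2.853
v 1.25 -0.051 -3.106
v 1.25 0.192 -3.393
v 1.055 0.309 -3.694
v 0.739 0.255 -3.893
v 0.424 0.05 -3.914
v 0.229 -0.227 -3.749
v 0.229 -0.471 -3.461
v 0.424 -0.588 -3.161
v 0.739 -0.534 -2.962
v -3.41 0.641 -3.444
v -2.533 1.054 -3.465
v -2.95 -0.241 -1.516
v -2.911 1.436 -3.199
v -3.48 1.514 -3.028
v -4.022 1.259 -3.015
v -4.331 0.768 -3.166
v -4.288 0.228 -3.424
v -3.909 -0.154 -3.689
v -3.34 -0.232 -3.861
v -2.798 0.023 -3.873
v -2.489 0.515 -3.722
f 2 1 4
f 2 4 3
f 4 1 5
f 4 5 3
f 5 1 6
f 5 6 3
f 6 1 7
f 6 7 3
f 7 1 8
f 7 8 3
f 8 1 9
f 8 9 3
f 9 1 10
f 9 10 3
f 10 1 11
f 10 11 3
f 11 1 12
f 11 12 3
f 12 1 2
f 12 2 3
f 14 13 16
f 14 16 15
f 16 13 17
f 16 17 15
f 17 13 18
f 17 18 15
f 18 13 19
f 18 19 15
f 19 13 20
f 19 20 15
f 20 13 21
f 20 21 15
f 21 13 22
f 21 22 15
f 22 13 23
f 22 23 15
f 23 13 24
f 23 24 15
f 24 13 14
f 24 14 15



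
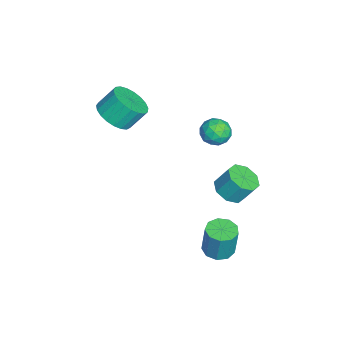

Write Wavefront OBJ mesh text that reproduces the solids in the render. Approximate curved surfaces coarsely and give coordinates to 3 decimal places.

v -3.234 2.971 0.248
v -2.884 2.418 -0.192
v -3.836 2.062 0.912
v -3.486 1.509 0.472
v -3.06 1.939 0.978
v -2.688 2.501 0.568
v -4.032 1.979 0.152
v -3.66 2.541 -0.258
v -3.377 1.805 -0.251
v -2.776 1.78 0.26
v -3.944 2.7 0.46
v -3.343 2.675 0.971
v -3.006 2.774 -0.03
v -3.714 1.706 0.75
v -3.464 1.959 1.047
v -3.258 1.634 0.789
v -2.891 2.823 0.416
v -2.685 2.498 0.158
v -2.789 2.216 0.845
v -4.035 1.982 0.562
v -3.829 1.657 0.304
v -3.462 2.846 -0.069
v -3.256 2.521 -0.327
v -3.931 2.264 -0.125
v -3.09 2.089 -0.323
v -3.444 1.555 0.067
v -3.765 1.831 -0.121
v -3.546 2.161 -0.362
v -2.737 2.074 -0.023
v -3.091 1.54 0.367
v -2.84 1.793 0.664
v -2.622 2.123 0.423
v -3.027 1.714 -0.058
v -3.629 2.94 0.353
v -3.983 2.406 0.743
v -4.098 2.357 0.297
v -3.88 2.687 0.056
v -3.276 2.925 0.653
v -3.63 2.391 1.043
v -3.174 2.319 1.082
v -2.955 2.649 0.841
v -3.693 2.766 0.778
v -2.425 -2.285 1.995
v -1.528 -2.482 2.365
v -1.759 -1.712 3.335
v -2.655 -1.515 2.965
v -1.451 -2.157 2.125
v -1.682 -1.386 3.094
v -1.544 -1.854 1.862
v -1.775 -1.083 2.832
v -1.788 -1.625 1.622
v -2.019 -0.854 2.592
v -2.143 -1.511 1.447
v -2.374 -0.74 2.417
v -2.546 -1.53 1.366
v -2.777 -0.76 2.336
v -2.928 -1.68 1.395
v -3.159 -0.91 2.364
v -3.223 -1.935 1.527
v -3.454 -1.165 2.496
v -3.38 -2.25 1.74
v -3.611 -1.48 2.71
v -3.372 -2.572 1.997
v -3.603 -1.801 2.967
v -3.2 -2.843 2.254
v -3.431 -2.073 3.224
v -2.894 -3.019 2.466
v -3.125 -2.248 3.436
v -2.507 -3.067 2.597
v -2.738 -2.297 3.567
v -2.105 -2.98 2.623
v -2.336 -2.21 3.593
v -1.759 -2.773 2.541
v -1.99 -2.003 3.511
v 1.475 2.734 -3.557
v 2.034 2.235 -3.57
v 2.205 2.387 -1.996
v 1.645 2.886 -1.983
v 2.22 2.709 -3.635
v 2.391 2.86 -2.062
v 2.057 3.195 -3.664
v 2.228 3.346 -2.091
v 1.621 3.465 -3.643
v 1.792 3.616 -2.069
v 1.117 3.393 -3.581
v 1.288 3.544 -2.008
v 0.78 3.013 -3.508
v 0.951 3.165 -1.935
v 0.768 2.503 -3.458
v 0.939 2.654 -1.884
v 1.087 2.101 -3.454
v 1.257 2.252 -1.88
v 1.587 1.995 -3.498
v 1.758 2.146 -1.924
v -1.045 3.041 -1.698
v -0.21 2.949 -1.681
v -0.16 3.587 -0.666
v -0.995 3.679 -0.682
v -0.393 3.475 -2.002
v -0.343 4.113 -0.987
v -0.958 3.747 -2.145
v -0.908 4.384 -1.13
v -1.574 3.605 -2.026
v -1.524 4.243 -1.011
v -1.88 3.133 -1.714
v -1.83 3.771 -0.699
v -1.697 2.607 -1.393
v -1.647 3.245 -0.378
v -1.132 2.336 -1.25
v -1.082 2.973 -0.235
v -0.516 2.477 -1.369
v -0.466 3.115 -0.354
f 1 38 17
f 38 12 41
f 17 41 6
f 38 41 17
f 1 17 13
f 17 6 18
f 13 18 2
f 17 18 13
f 1 13 22
f 13 2 23
f 22 23 8
f 13 23 22
f 1 22 34
f 22 8 37
f 34 37 11
f 22 37 34
f 1 34 38
f 34 11 42
f 38 42 12
f 34 42 38
f 2 18 29
f 18 6 32
f 29 32 10
f 18 32 29
f 6 41 19
f 41 12 40
f 19 40 5
f 41 40 19
f 12 42 39
f 42 11 35
f 39 35 3
f 42 35 39
f 11 37 36
f 37 8 24
f 36 24 7
f 37 24 36
f 8 23 28
f 23 2 25
f 28 25 9
f 23 25 28
f 4 30 16
f 30 10 31
f 16 31 5
f 30 31 16
f 4 16 14
f 16 5 15
f 14 15 3
f 16 15 14
f 4 14 21
f 14 3 20
f 21 20 7
f 14 20 21
f 4 21 26
f 21 7 27
f 26 27 9
f 21 27 26
f 4 26 30
f 26 9 33
f 30 33 10
f 26 33 30
f 5 31 19
f 31 10 32
f 19 32 6
f 31 32 19
f 3 15 39
f 15 5 40
f 39 40 12
f 15 40 39
f 7 20 36
f 20 3 35
f 36 35 11
f 20 35 36
f 9 27 28
f 27 7 24
f 28 24 8
f 27 24 28
f 10 33 29
f 33 9 25
f 29 25 2
f 33 25 29
f 44 43 47
f 44 47 45
f 45 47 48
f 45 48 46
f 47 43 49
f 47 49 48
f 48 49 50
f 48 50 46
f 49 43 51
f 49 51 50
f 50 51 52
f 50 52 46
f 51 43 53
f 51 53 52
f 52 53 54
f 52 54 46
f 53 43 55
f 53 55 54
f 54 55 56
f 54 56 46
f 55 43 57
f 55 57 56
f 56 57 58
f 56 58 46
f 57 43 59
f 57 59 58
f 58 59 60
f 58 60 46
f 59 43 61
f 59 61 60
f 60 61 62
f 60 62 46
f 61 43 63
f 61 63 62
f 62 63 64
f 62 64 46
f 63 43 65
f 63 65 64
f 64 65 66
f 64 66 46
f 65 43 67
f 65 67 66
f 66 67 68
f 66 68 46
f 67 43 69
f 67 69 68
f 68 69 70
f 68 70 46
f 69 43 71
f 69 71 70
f 70 71 72
f 70 72 46
f 71 43 73
f 71 73 72
f 72 73 74
f 72 74 46
f 73 43 44
f 73 44 74
f 74 44 45
f 74 45 46
f 76 75 79
f 76 79 77
f 77 79 80
f 77 80 78
f 79 75 81
f 79 81 80
f 80 81 82
f 80 82 78
f 81 75 83
f 81 83 82
f 82 83 84
f 82 84 78
f 83 75 85
f 83 85 84
f 84 85 86
f 84 86 78
f 85 75 87
f 85 87 86
f 86 87 88
f 86 88 78
f 87 75 89
f 87 89 88
f 88 89 90
f 88 90 78
f 89 75 91
f 89 91 90
f 90 91 92
f 90 92 78
f 91 75 93
f 91 93 92
f 92 93 94
f 92 94 78
f 93 75 76
f 93 76 94
f 94 76 77
f 94 77 78
f 96 95 99
f 96 99 97
f 97 99 100
f 97 100 98
f 99 95 101
f 99 101 100
f 100 101 102
f 100 102 98
f 101 95 103
f 101 103 102
f 102 103 104
f 102 104 98
f 103 95 105
f 103 105 104
f 104 105 106
f 104 106 98
f 105 95 107
f 105 107 106
f 106 107 108
f 106 108 98
f 107 95 109
f 107 109 108
f 108 109 110
f 108 110 98
f 109 95 111
f 109 111 110
f 110 111 112
f 110 112 98
f 111 95 96
f 111 96 112
f 112 96 97
f 112 97 98



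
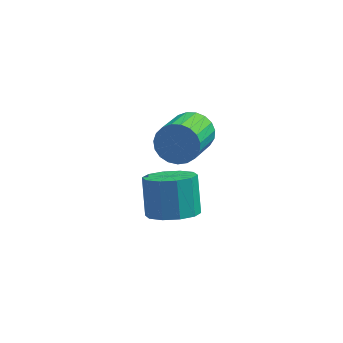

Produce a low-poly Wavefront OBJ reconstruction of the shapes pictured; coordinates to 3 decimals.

v 0.362 1.167 1.37
v 0.761 0.781 0.779
v 0.457 -0.792 1.6
v 0.058 -0.407 2.19
v 1.008 0.848 0.998
v 0.704 -0.725 1.819
v 1.143 0.97 1.282
v 0.839 -0.603 2.102
v 1.143 1.125 1.581
v 0.839 -0.448 2.401
v 1.008 1.288 1.843
v 0.704 -0.285 2.663
v 0.762 1.43 2.023
v 0.458 -0.143 2.844
v 0.446 1.526 2.091
v 0.142 -0.047 2.911
v 0.116 1.56 2.033
v -0.188 -0.013 2.854
v -0.172 1.526 1.861
v -0.476 -0.047 2.682
v -0.367 1.43 1.604
v -0.671 -0.143 2.425
v -0.436 1.288 1.307
v -0.74 -0.285 2.127
v -0.367 1.125 1.02
v -0.672 -0.448 1.841
v -0.172 0.97 0.794
v -0.477 -0.603 1.614
v 0.115 0.848 0.667
v -0.189 -0.725 1.488
v 0.445 0.781 0.662
v 0.141 -0.792 1.483
v -0.124 -0.023 -2.225
v 0.824 0.096 -2.132
v 0.592 0.943 -0.842
v -0.356 0.823 -0.935
v 0.615 0.542 -2.462
v 0.382 1.388 -1.173
v 0.124 0.772 -2.702
v -0.109 1.619 -1.413
v -0.462 0.698 -2.76
v -0.695 1.545 -1.47
v -0.919 0.349 -2.613
v -1.152 1.196 -1.323
v -1.072 -0.143 -2.318
v -1.304 0.704 -1.028
v -0.862 -0.588 -1.987
v -1.095 0.258 -0.698
v -0.371 -0.819 -1.747
v -0.604 0.028 -0.458
v 0.215 -0.745 -1.69
v -0.018 0.102 -0.4
v 0.672 -0.396 -1.837
v 0.439 0.451 -0.547
f 2 1 5
f 2 5 3
f 3 5 6
f 3 6 4
f 5 1 7
f 5 7 6
f 6 7 8
f 6 8 4
f 7 1 9
f 7 9 8
f 8 9 10
f 8 10 4
f 9 1 11
f 9 11 10
f 10 11 12
f 10 12 4
f 11 1 13
f 11 13 12
f 12 13 14
f 12 14 4
f 13 1 15
f 13 15 14
f 14 15 16
f 14 16 4
f 15 1 17
f 15 17 16
f 16 17 18
f 16 18 4
f 17 1 19
f 17 19 18
f 18 19 20
f 18 20 4
f 19 1 21
f 19 21 20
f 20 21 22
f 20 22 4
f 21 1 23
f 21 23 22
f 22 23 24
f 22 24 4
f 23 1 25
f 23 25 24
f 24 25 26
f 24 26 4
f 25 1 27
f 25 27 26
f 26 27 28
f 26 28 4
f 27 1 29
f 27 29 28
f 28 29 30
f 28 30 4
f 29 1 31
f 29 31 30
f 30 31 32
f 30 32 4
f 31 1 2
f 31 2 32
f 32 2 3
f 32 3 4
f 34 33 37
f 34 37 35
f 35 37 38
f 35 38 36
f 37 33 39
f 37 39 38
f 38 39 40
f 38 40 36
f 39 33 41
f 39 41 40
f 40 41 42
f 40 42 36
f 41 33 43
f 41 43 42
f 42 43 44
f 42 44 36
f 43 33 45
f 43 45 44
f 44 45 46
f 44 46 36
f 45 33 47
f 45 47 46
f 46 47 48
f 46 48 36
f 47 33 49
f 47 49 48
f 48 49 50
f 48 50 36
f 49 33 51
f 49 51 50
f 50 51 52
f 50 52 36
f 51 33 53
f 51 53 52
f 52 53 54
f 52 54 36
f 53 33 34
f 53 34 54
f 54 34 35
f 54 35 36



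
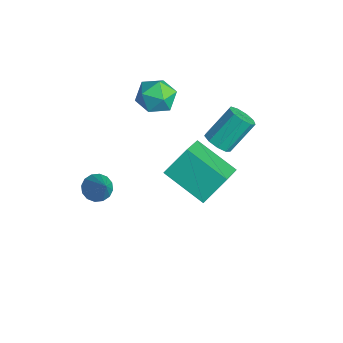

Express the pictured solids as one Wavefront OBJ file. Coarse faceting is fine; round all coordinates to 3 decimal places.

v 0.047 0.122 0.663
v 0.024 1.205 1.772
v 1.744 1.107 -0.263
v 1.721 2.19 0.845
v 1.299 -0.99 1.775
v 1.276 0.093 2.883
v 2.996 -0.005 0.848
v 2.973 1.078 1.957
v -3.584 1.352 2.633
v -3.087 1.422 1.781
v -2.833 -0.022 2.959
v -2.336 0.048 2.107
v -2.147 0.681 2.842
v -2.611 1.53 2.641
v -3.309 -0.13 2.099
v -3.773 0.719 1.898
v -2.917 0.506 1.451
v -2.2 1.007 1.91
v -3.72 0.393 2.83
v -3.003 0.894 3.289
v 0.425 1.94 1.638
v 0.937 2.295 1.34
v 0.827 3.514 2.604
v 0.315 3.16 2.902
v 0.521 2.436 1.168
v 0.411 3.656 2.432
v 0.06 2.345 1.215
v -0.05 3.565 2.479
v -0.23 2.065 1.461
v -0.34 3.285 2.725
v -0.213 1.726 1.789
v -0.323 2.946 3.053
v 0.102 1.488 2.047
v -0.008 2.707 3.311
v 0.568 1.461 2.113
v 0.458 2.68 3.377
v 0.968 1.658 1.957
v 0.858 2.878 3.221
v 1.113 1.987 1.652
v 1.003 3.207 2.916
v -3.121 -2.12 -3.294
v -2.644 -1.739 -3.676
v -1.879 -2.22 -1.846
v -2.842 -1.485 -3.489
v -3.115 -1.401 -3.249
v -3.389 -1.51 -3.021
v -3.592 -1.782 -2.867
v -3.668 -2.145 -2.826
v -3.597 -2.501 -2.911
v -3.399 -2.755 -3.099
v -3.127 -2.839 -3.339
v -2.852 -2.73 -3.566
v -2.65 -2.458 -3.721
v -2.574 -2.095 -3.761
f 2 4 1
f 5 2 1
f 1 4 3
f 3 5 1
f 2 8 4
f 6 2 5
f 6 8 2
f 4 8 3
f 7 5 3
f 3 8 7
f 7 6 5
f 8 6 7
f 9 20 14
f 9 14 10
f 9 10 16
f 9 16 19
f 9 19 20
f 10 14 18
f 14 20 13
f 20 19 11
f 19 16 15
f 16 10 17
f 12 18 13
f 12 13 11
f 12 11 15
f 12 15 17
f 12 17 18
f 13 18 14
f 11 13 20
f 15 11 19
f 17 15 16
f 18 17 10
f 22 21 25
f 22 25 23
f 23 25 26
f 23 26 24
f 25 21 27
f 25 27 26
f 26 27 28
f 26 28 24
f 27 21 29
f 27 29 28
f 28 29 30
f 28 30 24
f 29 21 31
f 29 31 30
f 30 31 32
f 30 32 24
f 31 21 33
f 31 33 32
f 32 33 34
f 32 34 24
f 33 21 35
f 33 35 34
f 34 35 36
f 34 36 24
f 35 21 37
f 35 37 36
f 36 37 38
f 36 38 24
f 37 21 39
f 37 39 38
f 38 39 40
f 38 40 24
f 39 21 22
f 39 22 40
f 40 22 23
f 40 23 24
f 42 41 44
f 42 44 43
f 44 41 45
f 44 45 43
f 45 41 46
f 45 46 43
f 46 41 47
f 46 47 43
f 47 41 48
f 47 48 43
f 48 41 49
f 48 49 43
f 49 41 50
f 49 50 43
f 50 41 51
f 50 51 43
f 51 41 52
f 51 52 43
f 52 41 53
f 52 53 43
f 53 41 54
f 53 54 43
f 54 41 42
f 54 42 43



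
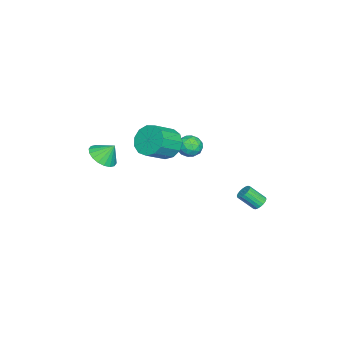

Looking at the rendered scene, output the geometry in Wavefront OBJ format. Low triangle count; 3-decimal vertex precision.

v -0.438 1.51 2.541
v 0.12 1.165 2.165
v -1.24 1.135 1.695
v -0.682 0.79 1.319
v -0.908 0.522 1.99
v -0.412 0.754 2.513
v -0.708 1.546 1.347
v -0.212 1.778 1.87
v -0.046 1.187 1.427
v -0.17 0.554 1.824
v -0.95 1.746 2.036
v -1.074 1.113 2.433
v -0.089 1.371 2.427
v -1.031 0.929 1.433
v -1.164 0.772 1.827
v -0.836 0.569 1.606
v -0.402 1.129 2.632
v -0.073 0.926 2.411
v -0.678 0.549 2.308
v -1.047 1.374 1.449
v -0.718 1.171 1.228
v -0.284 1.731 2.254
v 0.044 1.528 2.033
v -0.442 1.751 1.552
v 0.142 1.18 1.772
v -0.33 0.96 1.275
v -0.345 1.404 1.292
v -0.054 1.54 1.599
v 0.069 0.809 2.006
v -0.402 0.588 1.509
v -0.535 0.431 1.903
v -0.244 0.567 2.211
v -0.029 0.821 1.572
v -0.718 1.712 2.351
v -1.189 1.491 1.854
v -0.876 1.733 1.649
v -0.585 1.869 1.957
v -0.79 1.34 2.585
v -1.262 1.12 2.088
v -1.066 0.76 2.261
v -0.775 0.896 2.568
v -1.091 1.479 2.288
v 0.033 -3.501 0.727
v 0.576 -4.07 1.204
v -0.053 -2.839 1.613
v 0.843 -3.809 1.036
v 0.95 -3.487 0.806
v 0.875 -3.168 0.56
v 0.633 -2.915 0.348
v 0.272 -2.779 0.21
v -0.136 -2.785 0.175
v -0.51 -2.933 0.249
v -0.777 -3.194 0.418
v -0.883 -3.515 0.648
v -0.808 -3.834 0.893
v -0.566 -4.087 1.106
v -0.206 -4.224 1.243
v 0.202 -4.218 1.279
v -3.312 4.429 -3.933
v -2.808 4.436 -4.008
v -2.663 3.538 -3.122
v -3.168 3.531 -3.047
v -2.837 4.592 -3.846
v -2.692 3.694 -2.96
v -2.96 4.715 -3.7
v -2.815 3.817 -2.814
v -3.153 4.782 -3.601
v -3.008 3.884 -2.715
v -3.378 4.779 -3.568
v -3.233 3.881 -2.682
v -3.589 4.707 -3.606
v -3.444 3.808 -2.721
v -3.746 4.579 -3.71
v -3.601 3.681 -2.824
v -3.817 4.422 -3.858
v -3.672 3.524 -2.972
v -3.788 4.266 -4.02
v -3.643 3.368 -3.134
v -3.665 4.143 -4.166
v -3.52 3.245 -3.28
v -3.472 4.076 -4.265
v -3.327 3.178 -3.379
v -3.247 4.079 -4.298
v -3.102 3.181 -3.412
v -3.036 4.152 -4.259
v -2.891 3.253 -3.374
v -2.879 4.279 -4.156
v -2.734 3.381 -3.27
v -0.035 0.072 2.265
v 0.319 -0.375 1.431
v 1.408 -1.099 2.281
v 1.055 -0.652 3.115
v 0.604 0.115 1.483
v 1.693 -0.609 2.334
v 0.686 0.591 1.784
v 1.775 -0.133 2.634
v 0.539 0.903 2.237
v 1.629 0.178 3.087
v 0.211 0.95 2.699
v 1.3 0.226 3.549
v -0.196 0.719 3.023
v 0.893 -0.005 3.873
v -0.551 0.283 3.107
v 0.538 -0.441 3.957
v -0.743 -0.221 2.923
v 0.346 -0.945 3.773
v -0.709 -0.631 2.53
v 0.38 -1.355 3.381
v -0.462 -0.819 2.053
v 0.628 -1.543 2.904
v -0.078 -0.723 1.644
v 1.011 -1.447 2.494
f 1 38 17
f 38 12 41
f 17 41 6
f 38 41 17
f 1 17 13
f 17 6 18
f 13 18 2
f 17 18 13
f 1 13 22
f 13 2 23
f 22 23 8
f 13 23 22
f 1 22 34
f 22 8 37
f 34 37 11
f 22 37 34
f 1 34 38
f 34 11 42
f 38 42 12
f 34 42 38
f 2 18 29
f 18 6 32
f 29 32 10
f 18 32 29
f 6 41 19
f 41 12 40
f 19 40 5
f 41 40 19
f 12 42 39
f 42 11 35
f 39 35 3
f 42 35 39
f 11 37 36
f 37 8 24
f 36 24 7
f 37 24 36
f 8 23 28
f 23 2 25
f 28 25 9
f 23 25 28
f 4 30 16
f 30 10 31
f 16 31 5
f 30 31 16
f 4 16 14
f 16 5 15
f 14 15 3
f 16 15 14
f 4 14 21
f 14 3 20
f 21 20 7
f 14 20 21
f 4 21 26
f 21 7 27
f 26 27 9
f 21 27 26
f 4 26 30
f 26 9 33
f 30 33 10
f 26 33 30
f 5 31 19
f 31 10 32
f 19 32 6
f 31 32 19
f 3 15 39
f 15 5 40
f 39 40 12
f 15 40 39
f 7 20 36
f 20 3 35
f 36 35 11
f 20 35 36
f 9 27 28
f 27 7 24
f 28 24 8
f 27 24 28
f 10 33 29
f 33 9 25
f 29 25 2
f 33 25 29
f 44 43 46
f 44 46 45
f 46 43 47
f 46 47 45
f 47 43 48
f 47 48 45
f 48 43 49
f 48 49 45
f 49 43 50
f 49 50 45
f 50 43 51
f 50 51 45
f 51 43 52
f 51 52 45
f 52 43 53
f 52 53 45
f 53 43 54
f 53 54 45
f 54 43 55
f 54 55 45
f 55 43 56
f 55 56 45
f 56 43 57
f 56 57 45
f 57 43 58
f 57 58 45
f 58 43 44
f 58 44 45
f 60 59 63
f 60 63 61
f 61 63 64
f 61 64 62
f 63 59 65
f 63 65 64
f 64 65 66
f 64 66 62
f 65 59 67
f 65 67 66
f 66 67 68
f 66 68 62
f 67 59 69
f 67 69 68
f 68 69 70
f 68 70 62
f 69 59 71
f 69 71 70
f 70 71 72
f 70 72 62
f 71 59 73
f 71 73 72
f 72 73 74
f 72 74 62
f 73 59 75
f 73 75 74
f 74 75 76
f 74 76 62
f 75 59 77
f 75 77 76
f 76 77 78
f 76 78 62
f 77 59 79
f 77 79 78
f 78 79 80
f 78 80 62
f 79 59 81
f 79 81 80
f 80 81 82
f 80 82 62
f 81 59 83
f 81 83 82
f 82 83 84
f 82 84 62
f 83 59 85
f 83 85 84
f 84 85 86
f 84 86 62
f 85 59 87
f 85 87 86
f 86 87 88
f 86 88 62
f 87 59 60
f 87 60 88
f 88 60 61
f 88 61 62
f 90 89 93
f 90 93 91
f 91 93 94
f 91 94 92
f 93 89 95
f 93 95 94
f 94 95 96
f 94 96 92
f 95 89 97
f 95 97 96
f 96 97 98
f 96 98 92
f 97 89 99
f 97 99 98
f 98 99 100
f 98 100 92
f 99 89 101
f 99 101 100
f 100 101 102
f 100 102 92
f 101 89 103
f 101 103 102
f 102 103 104
f 102 104 92
f 103 89 105
f 103 105 104
f 104 105 106
f 104 106 92
f 105 89 107
f 105 107 106
f 106 107 108
f 106 108 92
f 107 89 109
f 107 109 108
f 108 109 110
f 108 110 92
f 109 89 111
f 109 111 110
f 110 111 112
f 110 112 92
f 111 89 90
f 111 90 112
f 112 90 91
f 112 91 92

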